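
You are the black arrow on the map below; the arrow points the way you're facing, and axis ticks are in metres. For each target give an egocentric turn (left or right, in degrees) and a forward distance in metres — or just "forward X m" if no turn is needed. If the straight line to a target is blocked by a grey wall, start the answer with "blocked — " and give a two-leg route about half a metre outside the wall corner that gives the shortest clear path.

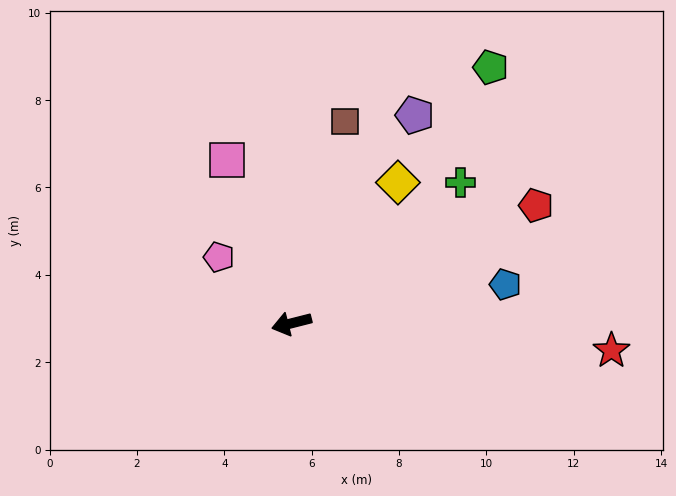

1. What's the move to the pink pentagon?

turn right 57°, forward 2.2 m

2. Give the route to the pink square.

turn right 83°, forward 4.0 m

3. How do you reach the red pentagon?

turn right 168°, forward 6.2 m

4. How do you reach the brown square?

turn right 119°, forward 4.8 m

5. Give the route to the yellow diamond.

turn right 141°, forward 4.0 m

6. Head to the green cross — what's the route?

turn right 154°, forward 5.0 m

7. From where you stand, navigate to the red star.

turn left 161°, forward 7.4 m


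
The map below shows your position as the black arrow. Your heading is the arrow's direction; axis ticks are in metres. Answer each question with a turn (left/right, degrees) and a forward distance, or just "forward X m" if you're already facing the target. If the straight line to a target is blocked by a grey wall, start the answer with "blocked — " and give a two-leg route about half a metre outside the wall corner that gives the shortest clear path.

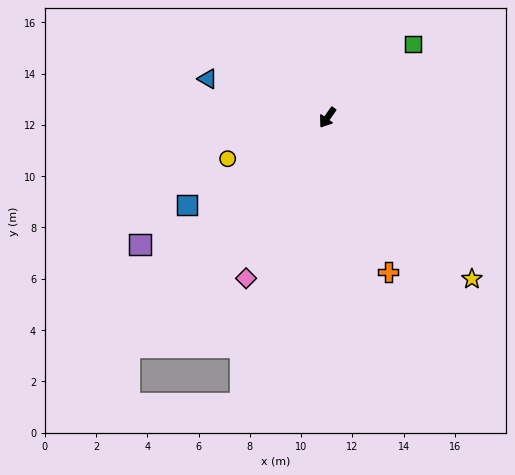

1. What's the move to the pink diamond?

turn left 8°, forward 7.0 m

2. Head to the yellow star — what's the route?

turn left 77°, forward 8.4 m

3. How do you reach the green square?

turn left 166°, forward 4.4 m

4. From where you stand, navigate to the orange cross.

turn left 57°, forward 6.5 m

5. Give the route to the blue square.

turn right 23°, forward 6.4 m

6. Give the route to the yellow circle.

turn right 32°, forward 4.2 m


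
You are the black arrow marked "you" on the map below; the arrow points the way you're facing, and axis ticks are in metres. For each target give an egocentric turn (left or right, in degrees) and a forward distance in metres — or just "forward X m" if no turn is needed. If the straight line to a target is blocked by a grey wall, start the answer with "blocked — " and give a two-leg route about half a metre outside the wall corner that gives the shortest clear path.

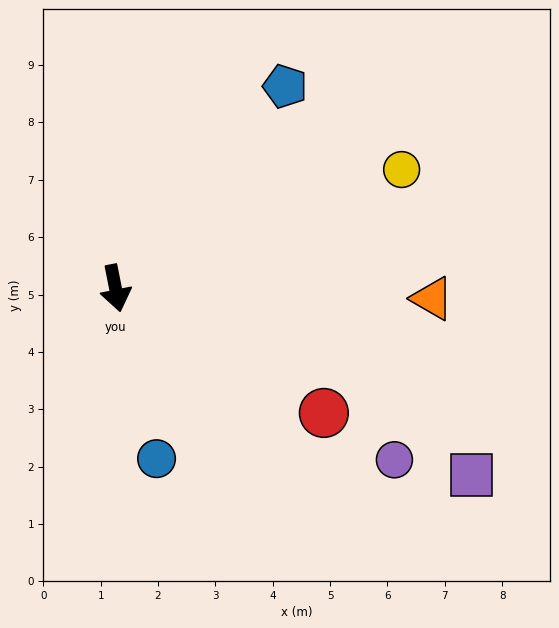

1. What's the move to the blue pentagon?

turn left 129°, forward 4.6 m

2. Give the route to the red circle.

turn left 48°, forward 4.2 m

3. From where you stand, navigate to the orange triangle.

turn left 77°, forward 5.5 m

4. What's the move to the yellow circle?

turn left 101°, forward 5.4 m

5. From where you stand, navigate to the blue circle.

turn left 2°, forward 3.1 m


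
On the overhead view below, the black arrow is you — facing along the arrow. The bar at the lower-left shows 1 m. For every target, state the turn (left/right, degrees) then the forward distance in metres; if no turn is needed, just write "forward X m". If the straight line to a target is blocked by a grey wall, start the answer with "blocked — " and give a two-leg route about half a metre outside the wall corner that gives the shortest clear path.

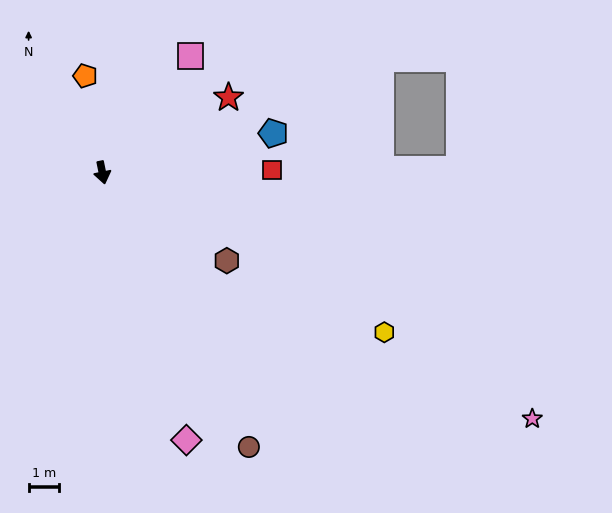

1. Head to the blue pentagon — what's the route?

turn left 91°, forward 5.7 m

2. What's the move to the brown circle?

turn left 17°, forward 10.1 m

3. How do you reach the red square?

turn left 79°, forward 5.5 m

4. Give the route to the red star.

turn left 109°, forward 4.8 m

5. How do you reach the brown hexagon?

turn left 43°, forward 4.9 m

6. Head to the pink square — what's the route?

turn left 131°, forward 4.7 m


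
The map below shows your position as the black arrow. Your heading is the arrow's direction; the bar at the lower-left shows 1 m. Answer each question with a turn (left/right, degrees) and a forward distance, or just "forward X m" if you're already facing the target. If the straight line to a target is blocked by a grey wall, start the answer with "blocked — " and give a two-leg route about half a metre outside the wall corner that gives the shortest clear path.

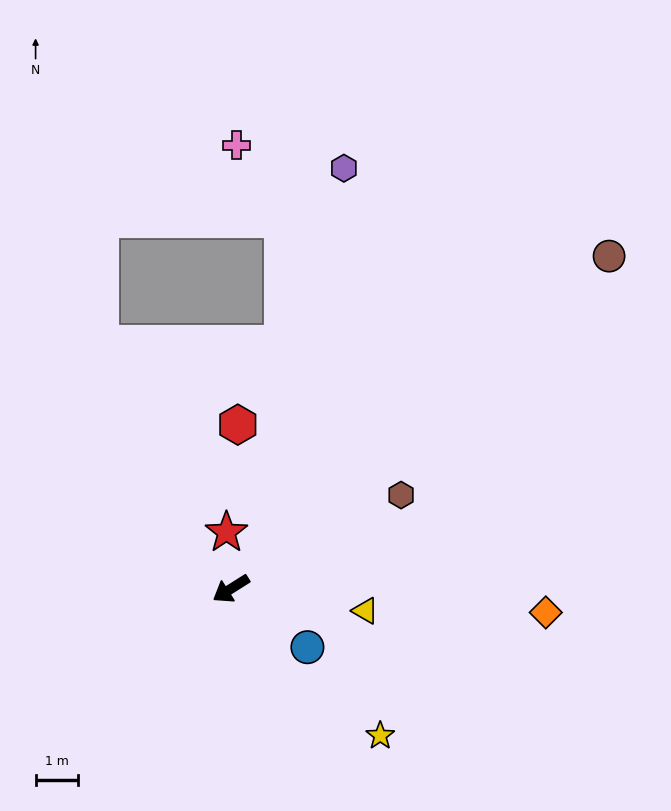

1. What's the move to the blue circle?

turn left 110°, forward 2.2 m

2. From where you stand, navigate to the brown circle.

turn right 171°, forward 11.7 m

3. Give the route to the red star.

turn right 118°, forward 1.3 m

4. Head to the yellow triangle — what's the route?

turn left 138°, forward 3.2 m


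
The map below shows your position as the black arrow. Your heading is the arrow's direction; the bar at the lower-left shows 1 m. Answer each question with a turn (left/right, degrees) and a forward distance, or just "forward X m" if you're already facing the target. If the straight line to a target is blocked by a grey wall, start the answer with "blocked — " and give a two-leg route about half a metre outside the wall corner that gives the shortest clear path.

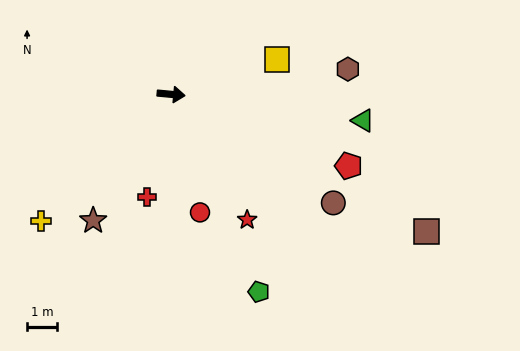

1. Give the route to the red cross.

turn right 98°, forward 3.5 m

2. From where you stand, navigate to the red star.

turn right 53°, forward 4.9 m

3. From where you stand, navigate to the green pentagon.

turn right 61°, forward 7.3 m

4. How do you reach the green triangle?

turn right 2°, forward 6.5 m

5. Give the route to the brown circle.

turn right 28°, forward 6.6 m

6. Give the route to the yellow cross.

turn right 130°, forward 6.1 m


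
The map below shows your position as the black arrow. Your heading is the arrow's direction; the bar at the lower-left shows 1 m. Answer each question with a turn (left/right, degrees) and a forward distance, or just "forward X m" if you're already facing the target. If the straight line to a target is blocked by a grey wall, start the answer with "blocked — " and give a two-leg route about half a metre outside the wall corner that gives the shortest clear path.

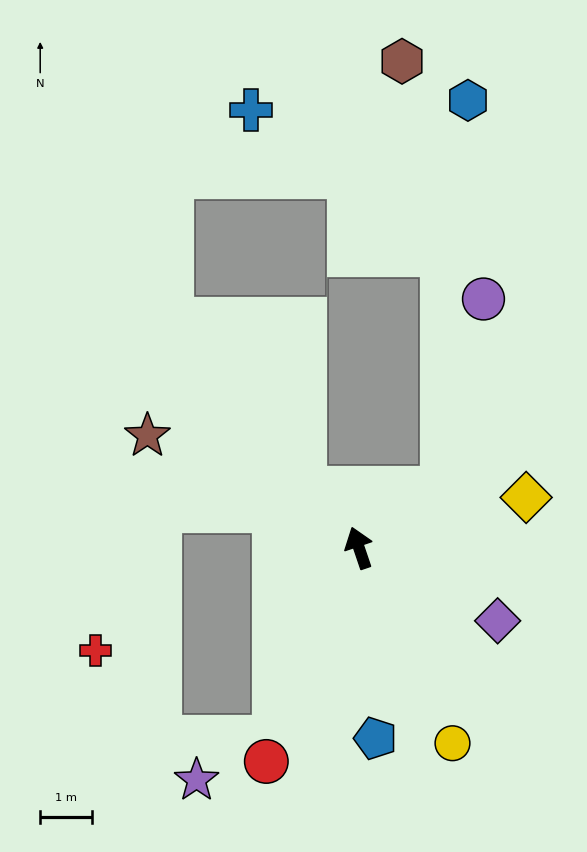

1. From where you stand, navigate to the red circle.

turn left 138°, forward 4.5 m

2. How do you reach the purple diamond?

turn right 136°, forward 3.0 m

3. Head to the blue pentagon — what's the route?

turn left 166°, forward 3.7 m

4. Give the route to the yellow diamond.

turn right 92°, forward 3.4 m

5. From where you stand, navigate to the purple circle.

blocked — turn right 73°, forward 2.0 m, then turn left 42°, forward 3.8 m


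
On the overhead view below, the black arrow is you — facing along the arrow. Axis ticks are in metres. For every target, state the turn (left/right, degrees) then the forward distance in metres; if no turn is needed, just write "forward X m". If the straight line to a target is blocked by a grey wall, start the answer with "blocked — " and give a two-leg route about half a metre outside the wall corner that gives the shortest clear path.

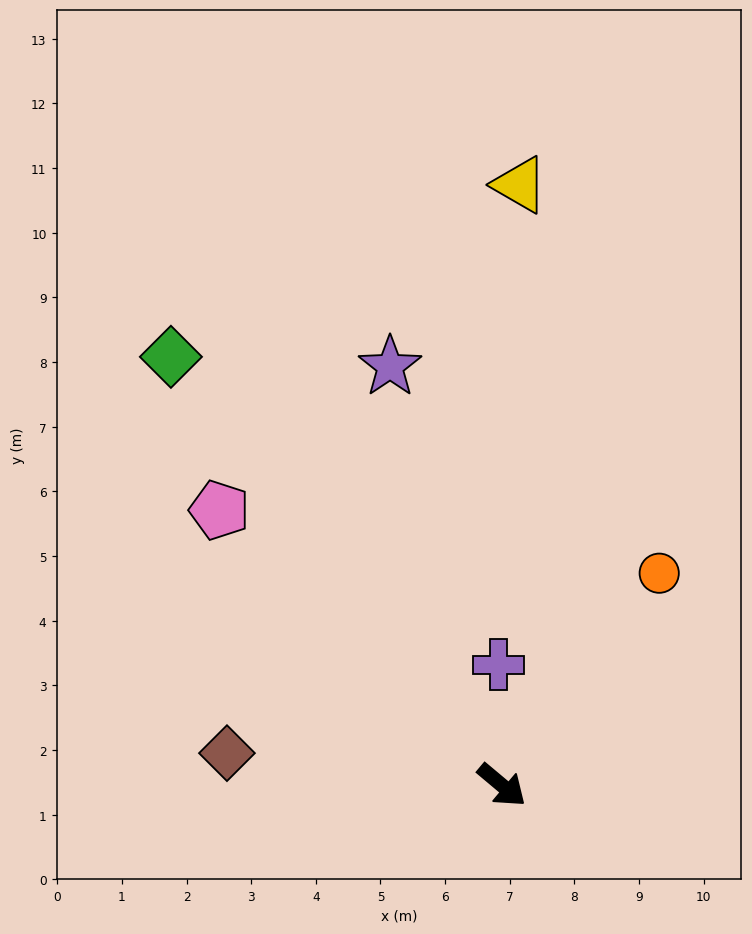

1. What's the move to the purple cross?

turn left 132°, forward 1.9 m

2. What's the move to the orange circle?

turn left 93°, forward 4.1 m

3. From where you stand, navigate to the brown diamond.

turn right 147°, forward 4.3 m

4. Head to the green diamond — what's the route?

turn left 168°, forward 8.4 m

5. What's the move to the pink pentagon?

turn left 176°, forward 6.1 m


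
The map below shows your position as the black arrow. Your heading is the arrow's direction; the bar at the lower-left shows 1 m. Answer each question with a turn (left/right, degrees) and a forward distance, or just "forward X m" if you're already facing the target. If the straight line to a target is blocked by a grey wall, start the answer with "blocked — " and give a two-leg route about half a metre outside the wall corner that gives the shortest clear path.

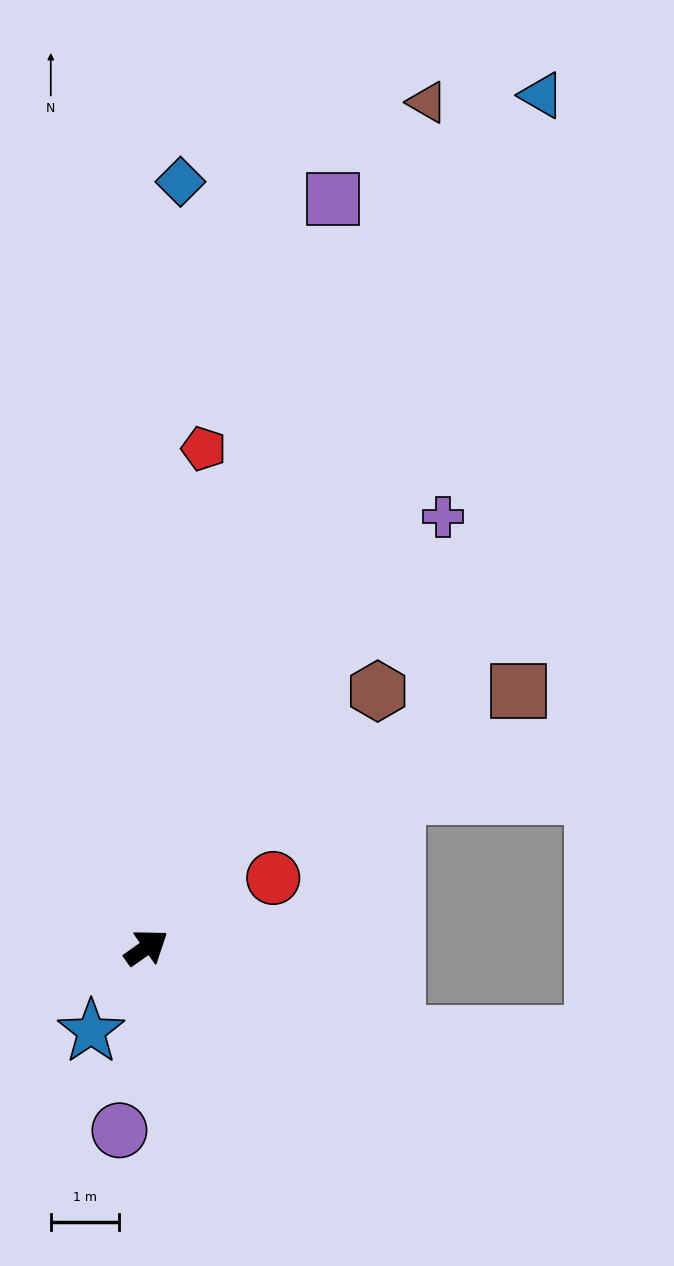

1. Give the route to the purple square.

turn left 41°, forward 11.4 m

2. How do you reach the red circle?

turn right 7°, forward 2.1 m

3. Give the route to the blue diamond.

turn left 52°, forward 11.3 m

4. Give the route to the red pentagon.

turn left 48°, forward 7.4 m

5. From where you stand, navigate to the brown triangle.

turn left 36°, forward 13.1 m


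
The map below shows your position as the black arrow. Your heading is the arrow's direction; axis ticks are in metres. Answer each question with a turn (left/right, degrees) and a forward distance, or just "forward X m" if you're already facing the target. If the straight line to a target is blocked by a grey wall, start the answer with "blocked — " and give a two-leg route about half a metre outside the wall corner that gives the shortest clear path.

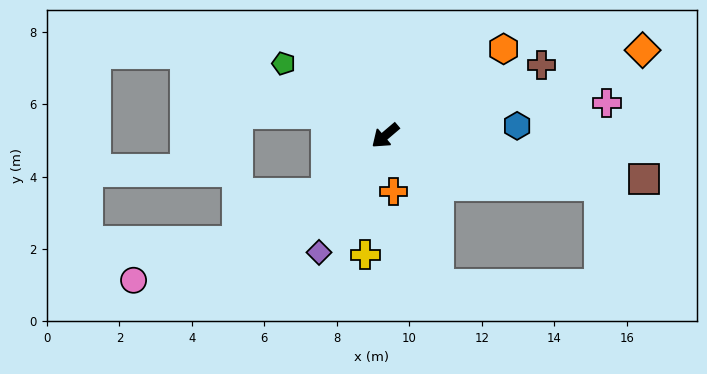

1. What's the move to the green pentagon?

turn right 76°, forward 3.4 m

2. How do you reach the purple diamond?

turn left 20°, forward 3.7 m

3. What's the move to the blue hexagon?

turn left 144°, forward 3.6 m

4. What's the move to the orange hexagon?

turn left 176°, forward 4.0 m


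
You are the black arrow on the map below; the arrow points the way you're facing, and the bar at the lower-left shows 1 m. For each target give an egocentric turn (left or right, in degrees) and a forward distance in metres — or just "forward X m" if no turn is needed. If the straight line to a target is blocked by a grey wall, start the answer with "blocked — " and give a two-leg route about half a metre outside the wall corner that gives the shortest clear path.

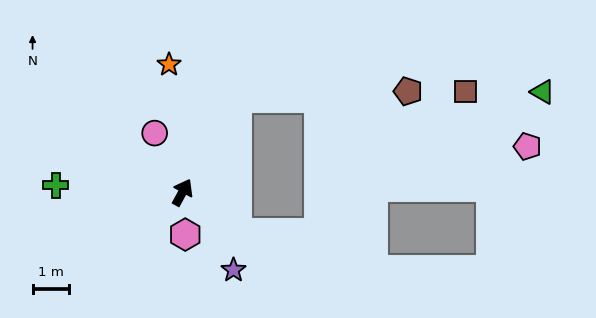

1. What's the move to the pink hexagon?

turn right 148°, forward 1.2 m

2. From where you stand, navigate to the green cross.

turn left 116°, forward 3.5 m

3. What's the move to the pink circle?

turn left 54°, forward 1.8 m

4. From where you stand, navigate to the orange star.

turn left 35°, forward 3.5 m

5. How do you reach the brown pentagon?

blocked — forward 3.0 m, then turn right 59°, forward 4.7 m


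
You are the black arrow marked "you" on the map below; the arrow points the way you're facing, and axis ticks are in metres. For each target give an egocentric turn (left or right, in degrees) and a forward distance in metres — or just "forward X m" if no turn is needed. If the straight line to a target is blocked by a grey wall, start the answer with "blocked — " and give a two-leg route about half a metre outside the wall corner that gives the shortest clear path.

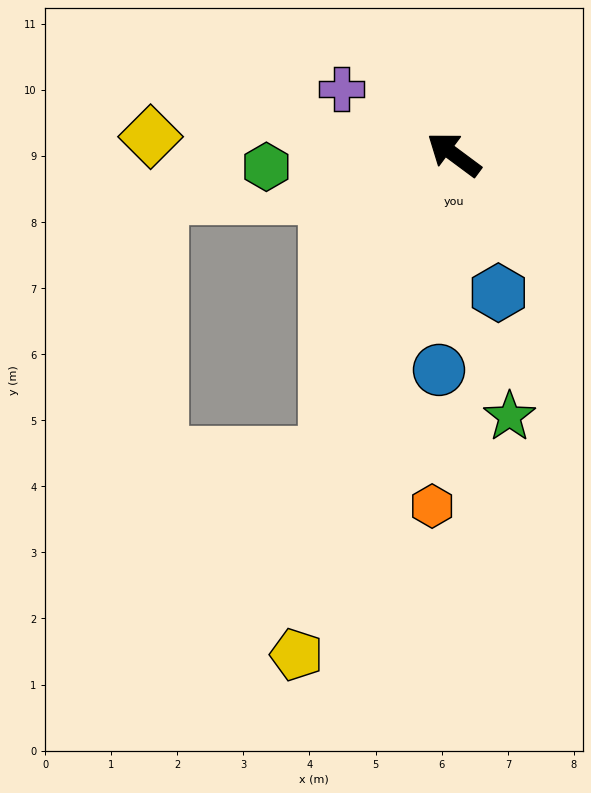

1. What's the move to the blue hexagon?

turn left 144°, forward 2.2 m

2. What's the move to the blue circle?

turn left 123°, forward 3.3 m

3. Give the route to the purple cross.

turn left 6°, forward 2.0 m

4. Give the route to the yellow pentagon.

turn left 109°, forward 7.9 m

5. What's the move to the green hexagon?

turn left 40°, forward 2.8 m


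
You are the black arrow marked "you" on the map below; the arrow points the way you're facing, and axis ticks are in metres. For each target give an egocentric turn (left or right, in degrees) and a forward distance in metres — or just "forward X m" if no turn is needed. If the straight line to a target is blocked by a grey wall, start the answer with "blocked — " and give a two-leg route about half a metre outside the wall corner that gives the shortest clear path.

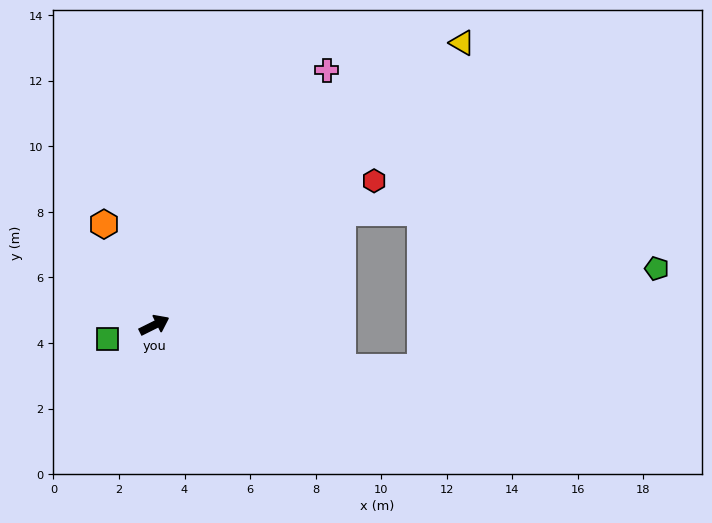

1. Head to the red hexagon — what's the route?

turn left 7°, forward 8.0 m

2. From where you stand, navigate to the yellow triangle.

turn left 16°, forward 12.7 m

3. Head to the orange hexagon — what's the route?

turn left 90°, forward 3.4 m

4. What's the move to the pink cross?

turn left 29°, forward 9.4 m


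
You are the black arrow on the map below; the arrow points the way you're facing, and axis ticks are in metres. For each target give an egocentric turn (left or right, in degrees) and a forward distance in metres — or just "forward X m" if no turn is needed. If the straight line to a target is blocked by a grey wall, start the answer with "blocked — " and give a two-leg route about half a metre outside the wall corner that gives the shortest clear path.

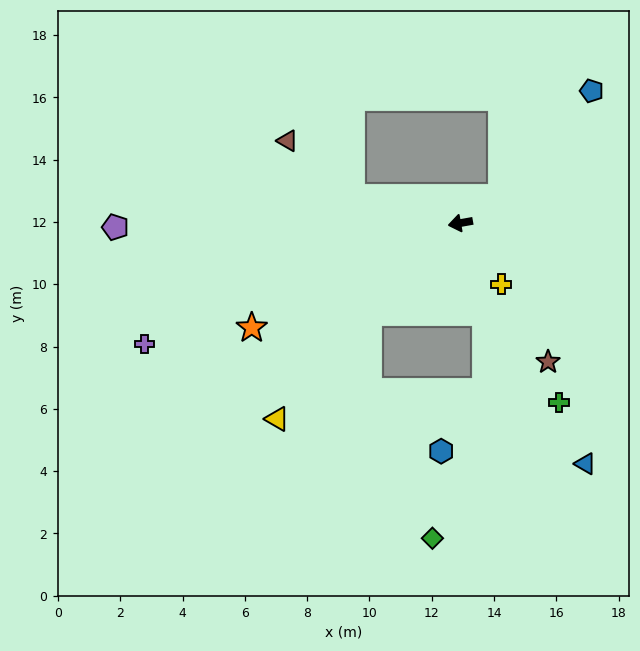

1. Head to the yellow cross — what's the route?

turn left 114°, forward 2.4 m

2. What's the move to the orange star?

turn left 17°, forward 7.5 m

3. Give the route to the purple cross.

turn left 11°, forward 10.9 m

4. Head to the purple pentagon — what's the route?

turn right 9°, forward 11.1 m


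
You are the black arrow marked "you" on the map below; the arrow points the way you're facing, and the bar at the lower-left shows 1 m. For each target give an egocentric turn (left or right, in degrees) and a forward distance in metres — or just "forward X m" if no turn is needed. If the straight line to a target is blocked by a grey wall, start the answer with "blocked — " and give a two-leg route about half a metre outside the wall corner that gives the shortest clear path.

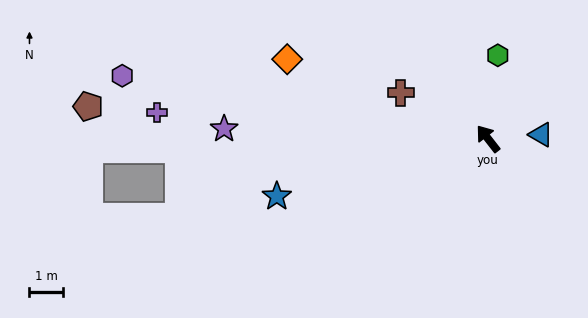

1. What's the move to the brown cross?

turn left 24°, forward 3.0 m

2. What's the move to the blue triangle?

turn right 124°, forward 1.6 m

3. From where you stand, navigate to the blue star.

turn left 67°, forward 6.6 m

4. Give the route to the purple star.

turn left 50°, forward 7.9 m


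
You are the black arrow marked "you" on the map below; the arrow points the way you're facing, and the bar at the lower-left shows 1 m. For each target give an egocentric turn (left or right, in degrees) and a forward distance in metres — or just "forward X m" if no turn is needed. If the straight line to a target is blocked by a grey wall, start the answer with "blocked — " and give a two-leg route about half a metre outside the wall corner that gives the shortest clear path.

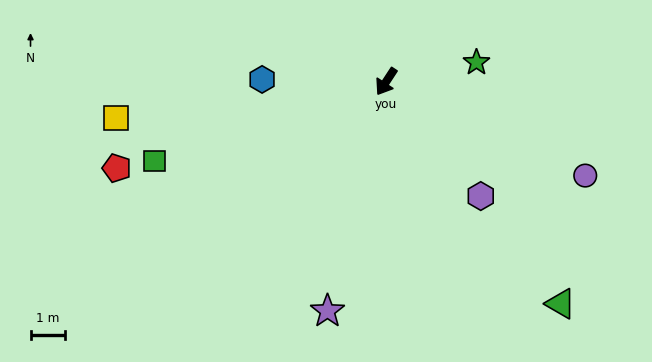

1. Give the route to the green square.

turn right 38°, forward 7.1 m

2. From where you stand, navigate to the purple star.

turn left 19°, forward 6.8 m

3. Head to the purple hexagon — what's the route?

turn left 73°, forward 4.3 m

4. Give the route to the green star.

turn left 135°, forward 2.7 m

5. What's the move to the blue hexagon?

turn right 58°, forward 3.6 m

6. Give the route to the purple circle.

turn left 98°, forward 6.3 m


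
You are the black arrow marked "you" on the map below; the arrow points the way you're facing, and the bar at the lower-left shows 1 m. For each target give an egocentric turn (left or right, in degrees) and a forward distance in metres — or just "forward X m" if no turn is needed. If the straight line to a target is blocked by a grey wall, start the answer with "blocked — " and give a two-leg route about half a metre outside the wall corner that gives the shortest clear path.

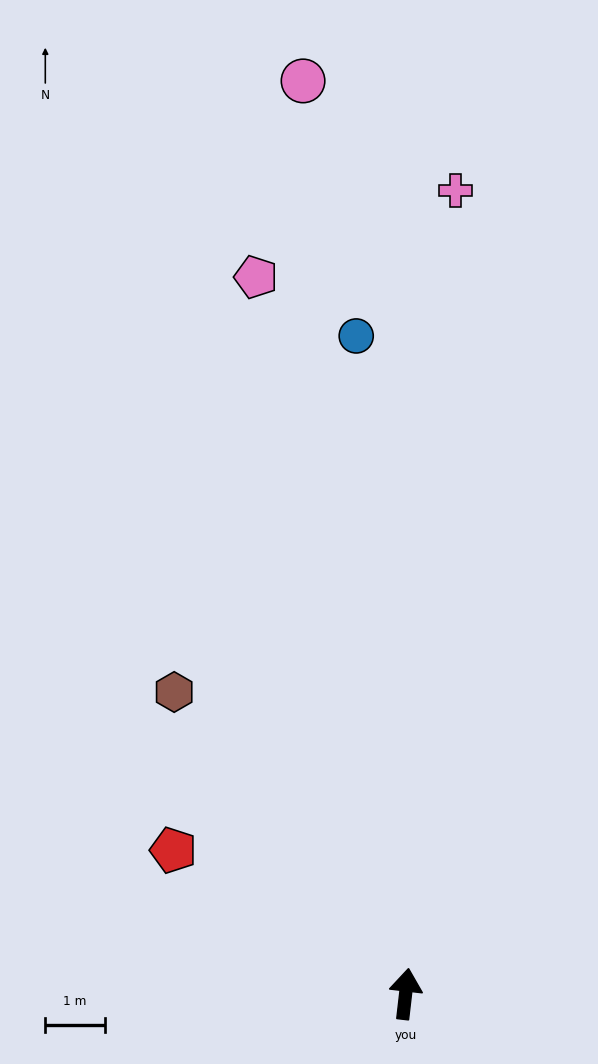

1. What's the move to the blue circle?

turn left 11°, forward 11.1 m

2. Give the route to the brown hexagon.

turn left 44°, forward 6.4 m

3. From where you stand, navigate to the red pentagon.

turn left 65°, forward 4.6 m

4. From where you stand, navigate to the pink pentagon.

turn left 18°, forward 12.3 m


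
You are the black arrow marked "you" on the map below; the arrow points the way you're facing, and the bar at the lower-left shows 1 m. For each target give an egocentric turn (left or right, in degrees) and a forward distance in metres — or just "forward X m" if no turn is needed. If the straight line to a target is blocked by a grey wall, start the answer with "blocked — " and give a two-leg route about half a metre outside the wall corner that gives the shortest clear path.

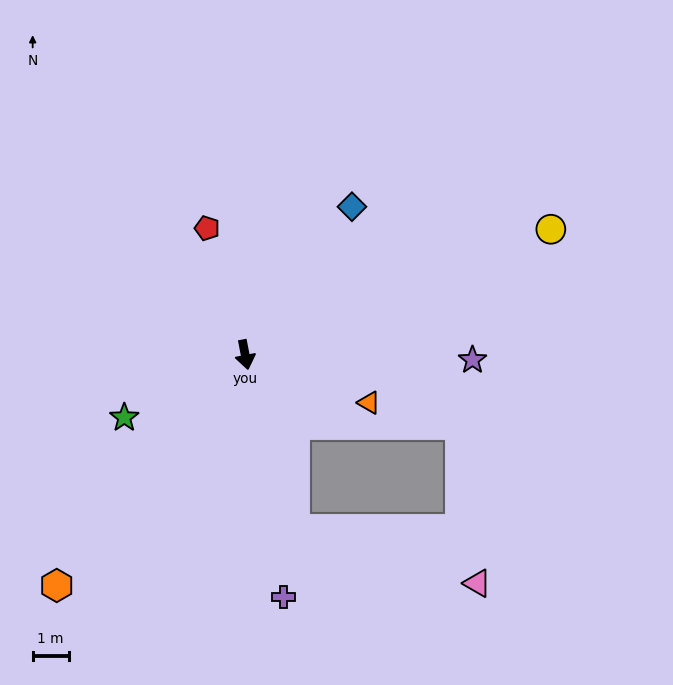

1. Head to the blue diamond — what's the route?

turn left 133°, forward 5.0 m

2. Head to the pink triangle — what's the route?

blocked — turn left 5°, forward 5.0 m, then turn left 58°, forward 5.3 m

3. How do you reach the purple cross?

forward 6.8 m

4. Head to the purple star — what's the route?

turn left 78°, forward 6.3 m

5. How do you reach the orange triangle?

turn left 58°, forward 3.7 m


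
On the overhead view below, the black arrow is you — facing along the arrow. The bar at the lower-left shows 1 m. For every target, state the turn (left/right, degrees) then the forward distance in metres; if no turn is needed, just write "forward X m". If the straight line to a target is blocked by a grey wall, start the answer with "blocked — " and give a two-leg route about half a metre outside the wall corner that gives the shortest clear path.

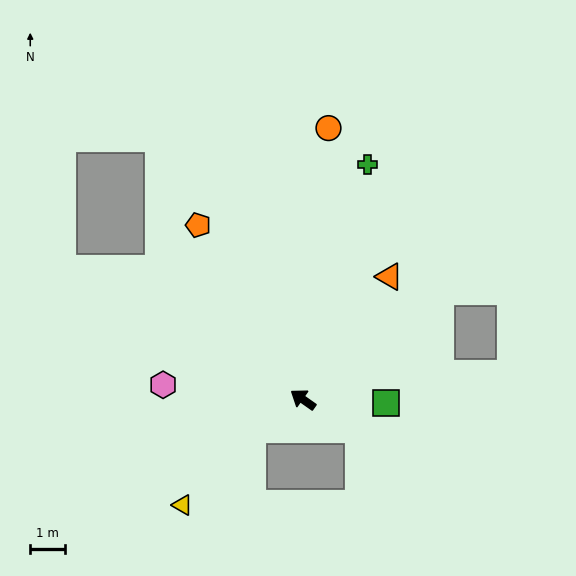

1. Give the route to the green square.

turn right 147°, forward 2.4 m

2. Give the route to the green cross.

turn right 70°, forward 7.1 m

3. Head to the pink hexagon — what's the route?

turn left 29°, forward 4.1 m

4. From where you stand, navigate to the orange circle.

turn right 60°, forward 7.9 m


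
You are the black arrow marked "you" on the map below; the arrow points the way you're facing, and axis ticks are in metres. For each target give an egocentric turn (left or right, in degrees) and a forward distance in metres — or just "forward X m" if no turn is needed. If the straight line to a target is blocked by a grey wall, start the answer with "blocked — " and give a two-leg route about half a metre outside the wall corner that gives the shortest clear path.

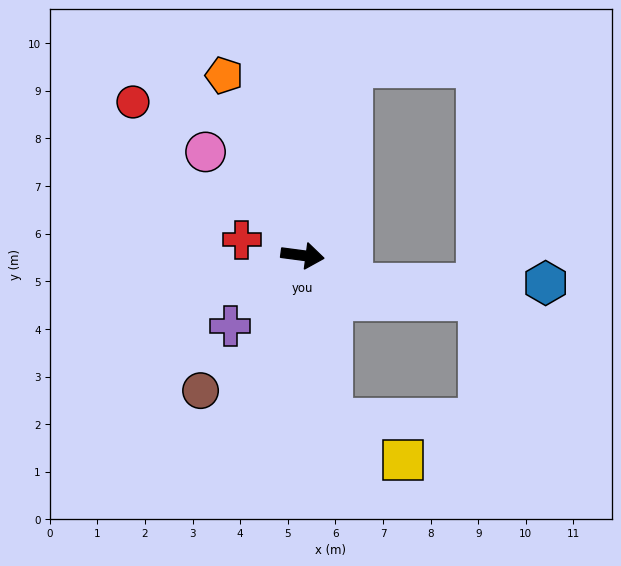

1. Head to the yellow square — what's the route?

blocked — turn right 72°, forward 3.5 m, then turn left 49°, forward 1.7 m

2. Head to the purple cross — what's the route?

turn right 128°, forward 2.1 m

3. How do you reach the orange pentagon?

turn left 121°, forward 4.1 m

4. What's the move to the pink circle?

turn left 141°, forward 3.0 m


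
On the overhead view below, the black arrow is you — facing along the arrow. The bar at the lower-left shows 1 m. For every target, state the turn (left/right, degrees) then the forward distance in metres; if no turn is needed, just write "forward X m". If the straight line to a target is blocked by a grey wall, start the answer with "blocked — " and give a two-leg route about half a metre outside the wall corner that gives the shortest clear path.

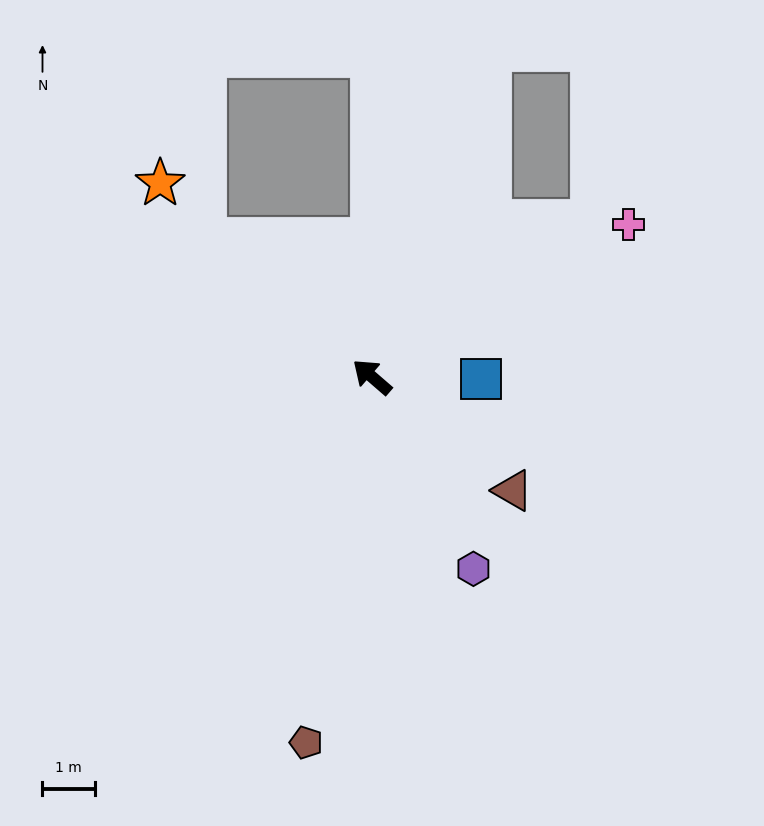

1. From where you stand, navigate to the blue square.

turn right 140°, forward 2.1 m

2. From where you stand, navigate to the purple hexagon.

turn left 159°, forward 4.1 m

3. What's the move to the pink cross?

turn right 108°, forward 5.7 m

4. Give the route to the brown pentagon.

turn left 121°, forward 7.1 m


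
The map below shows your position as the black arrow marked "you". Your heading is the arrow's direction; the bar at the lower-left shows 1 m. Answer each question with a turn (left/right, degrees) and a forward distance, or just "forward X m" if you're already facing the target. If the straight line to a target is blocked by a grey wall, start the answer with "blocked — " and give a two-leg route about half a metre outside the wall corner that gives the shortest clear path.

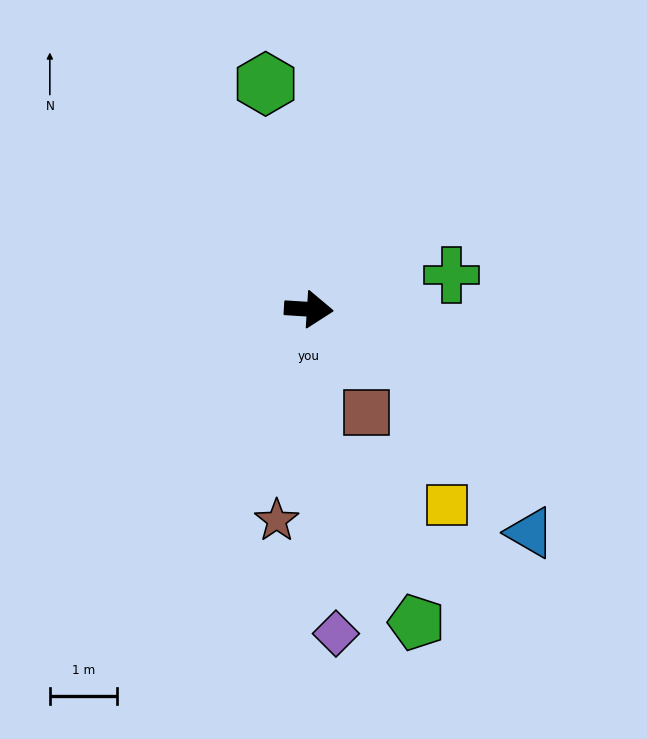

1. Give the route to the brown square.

turn right 57°, forward 1.8 m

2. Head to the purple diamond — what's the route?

turn right 82°, forward 4.9 m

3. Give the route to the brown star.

turn right 95°, forward 3.2 m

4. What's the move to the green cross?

turn left 17°, forward 2.2 m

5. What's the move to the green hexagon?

turn left 104°, forward 3.4 m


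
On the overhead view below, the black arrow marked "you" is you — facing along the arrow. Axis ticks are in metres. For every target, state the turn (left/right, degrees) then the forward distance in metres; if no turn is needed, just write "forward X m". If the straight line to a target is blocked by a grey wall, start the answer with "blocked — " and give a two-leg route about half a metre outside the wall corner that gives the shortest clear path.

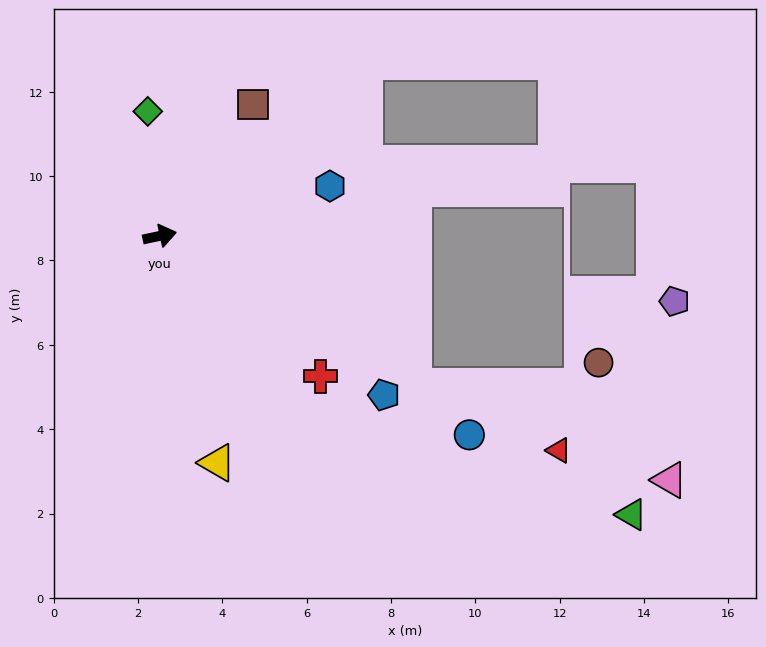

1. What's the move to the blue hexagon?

turn left 4°, forward 4.2 m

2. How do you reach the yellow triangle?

turn right 88°, forward 5.5 m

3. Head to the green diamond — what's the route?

turn left 83°, forward 3.0 m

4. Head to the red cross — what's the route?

turn right 53°, forward 5.1 m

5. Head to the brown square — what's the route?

turn left 43°, forward 3.8 m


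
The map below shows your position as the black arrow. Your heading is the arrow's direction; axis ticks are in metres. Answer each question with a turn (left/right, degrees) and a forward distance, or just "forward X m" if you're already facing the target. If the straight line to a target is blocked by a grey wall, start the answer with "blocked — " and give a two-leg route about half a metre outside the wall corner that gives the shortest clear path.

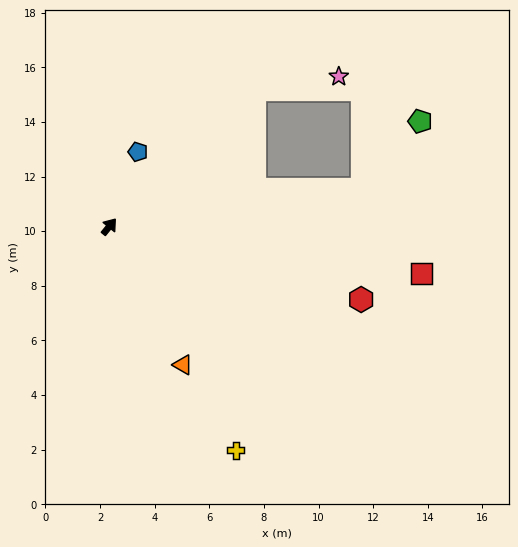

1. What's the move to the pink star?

blocked — turn right 8°, forward 7.3 m, then turn right 34°, forward 3.1 m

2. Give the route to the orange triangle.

turn right 113°, forward 5.7 m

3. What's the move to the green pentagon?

blocked — turn right 43°, forward 9.4 m, then turn left 41°, forward 3.3 m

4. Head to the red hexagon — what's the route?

turn right 67°, forward 9.6 m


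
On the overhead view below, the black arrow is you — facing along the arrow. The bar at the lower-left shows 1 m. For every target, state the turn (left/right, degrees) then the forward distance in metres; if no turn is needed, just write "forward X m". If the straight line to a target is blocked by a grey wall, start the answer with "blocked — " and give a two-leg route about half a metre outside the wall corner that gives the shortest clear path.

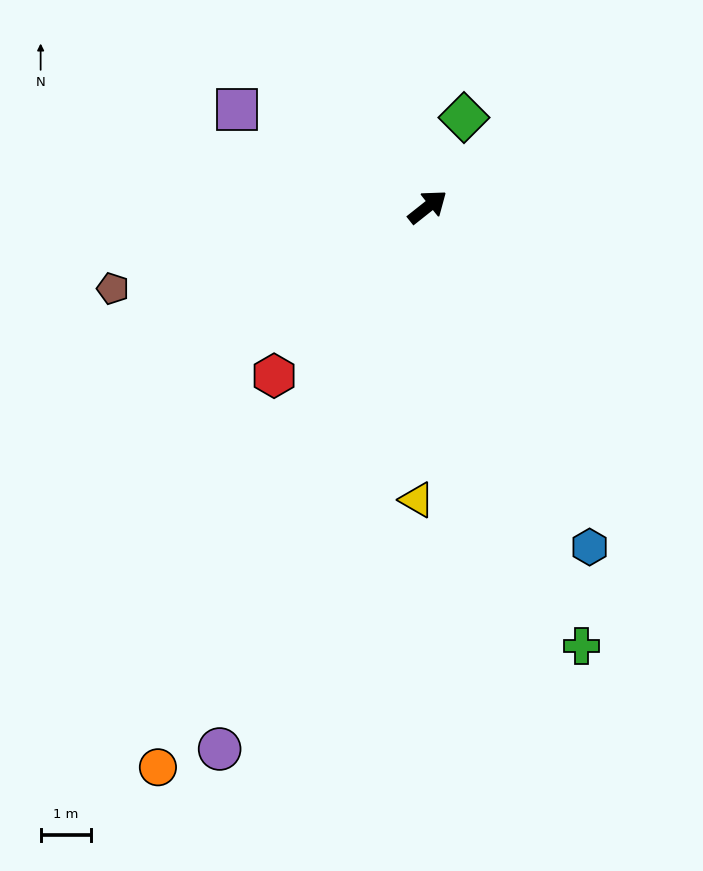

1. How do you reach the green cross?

turn right 109°, forward 9.3 m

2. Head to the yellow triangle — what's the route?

turn right 131°, forward 5.8 m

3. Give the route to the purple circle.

turn right 149°, forward 11.6 m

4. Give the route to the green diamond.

turn left 29°, forward 1.9 m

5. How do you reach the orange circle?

turn right 154°, forward 12.4 m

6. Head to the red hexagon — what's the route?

turn right 171°, forward 4.5 m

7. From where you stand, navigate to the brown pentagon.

turn left 156°, forward 6.5 m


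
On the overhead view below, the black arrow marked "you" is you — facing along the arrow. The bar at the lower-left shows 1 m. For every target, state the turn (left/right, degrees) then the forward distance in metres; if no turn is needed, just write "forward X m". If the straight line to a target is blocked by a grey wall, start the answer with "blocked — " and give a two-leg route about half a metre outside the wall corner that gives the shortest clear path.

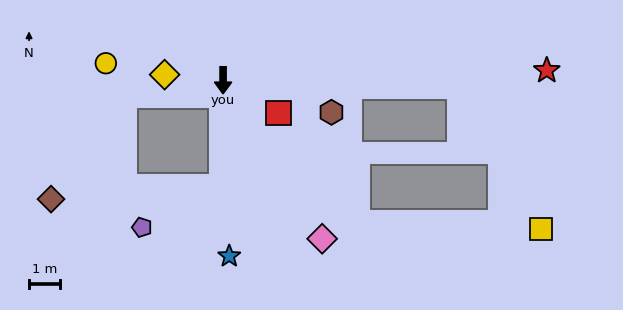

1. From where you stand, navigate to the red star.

turn left 92°, forward 10.5 m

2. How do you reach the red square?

turn left 60°, forward 2.1 m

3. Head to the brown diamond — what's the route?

blocked — forward 3.4 m, then turn right 86°, forward 5.5 m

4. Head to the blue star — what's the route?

turn left 2°, forward 5.7 m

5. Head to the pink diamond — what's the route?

turn left 32°, forward 6.0 m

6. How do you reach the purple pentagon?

blocked — forward 3.4 m, then turn right 63°, forward 2.9 m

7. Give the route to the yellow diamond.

turn right 95°, forward 1.9 m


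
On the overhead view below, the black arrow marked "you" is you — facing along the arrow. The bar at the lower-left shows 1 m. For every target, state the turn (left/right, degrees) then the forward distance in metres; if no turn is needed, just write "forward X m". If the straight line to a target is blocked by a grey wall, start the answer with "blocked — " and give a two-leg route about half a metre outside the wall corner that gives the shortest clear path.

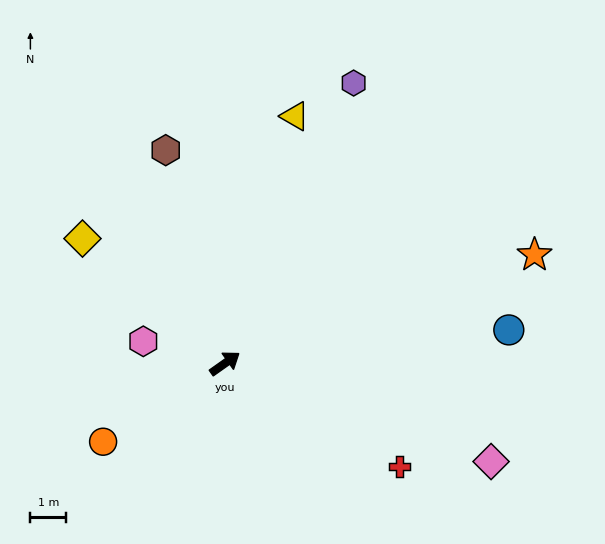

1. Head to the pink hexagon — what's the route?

turn left 130°, forward 2.4 m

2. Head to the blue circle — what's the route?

turn right 29°, forward 8.0 m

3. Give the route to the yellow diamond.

turn left 104°, forward 5.3 m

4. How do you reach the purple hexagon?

turn left 30°, forward 8.6 m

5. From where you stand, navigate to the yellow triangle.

turn left 39°, forward 7.2 m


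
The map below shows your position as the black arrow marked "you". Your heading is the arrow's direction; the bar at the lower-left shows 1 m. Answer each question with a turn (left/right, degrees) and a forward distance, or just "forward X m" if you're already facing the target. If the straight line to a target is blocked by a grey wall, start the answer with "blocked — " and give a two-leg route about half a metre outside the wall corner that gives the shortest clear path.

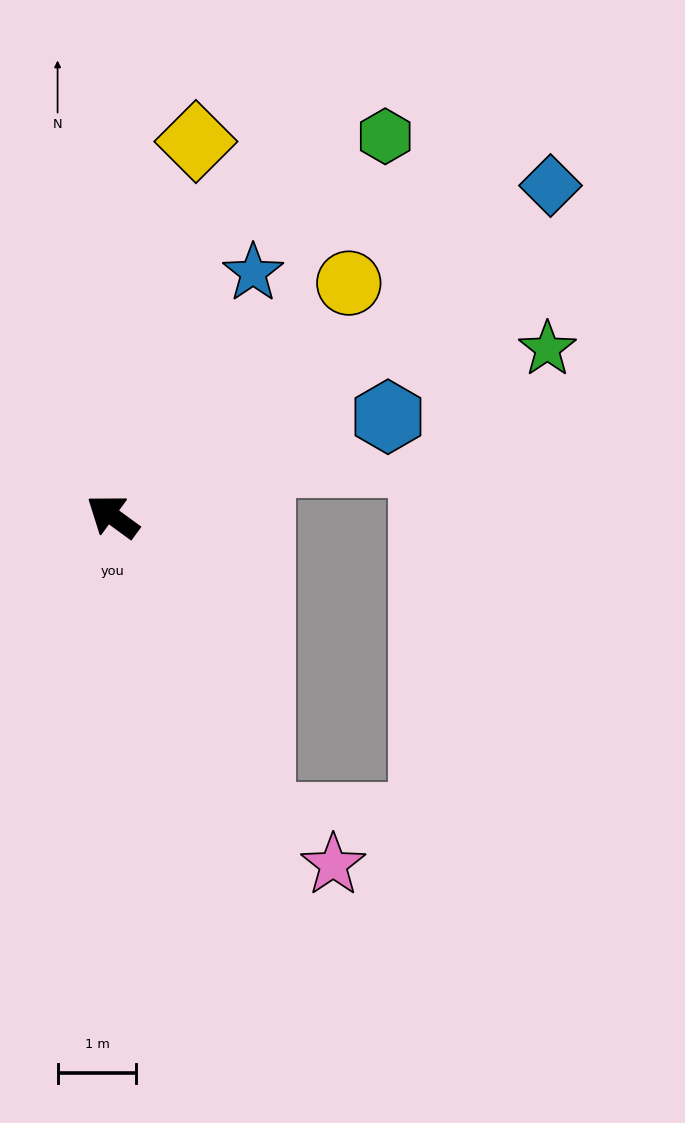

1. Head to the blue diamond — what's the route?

turn right 107°, forward 7.0 m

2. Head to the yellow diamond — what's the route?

turn right 66°, forward 4.9 m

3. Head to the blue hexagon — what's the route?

turn right 124°, forward 3.7 m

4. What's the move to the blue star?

turn right 84°, forward 3.6 m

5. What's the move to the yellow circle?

turn right 99°, forward 4.2 m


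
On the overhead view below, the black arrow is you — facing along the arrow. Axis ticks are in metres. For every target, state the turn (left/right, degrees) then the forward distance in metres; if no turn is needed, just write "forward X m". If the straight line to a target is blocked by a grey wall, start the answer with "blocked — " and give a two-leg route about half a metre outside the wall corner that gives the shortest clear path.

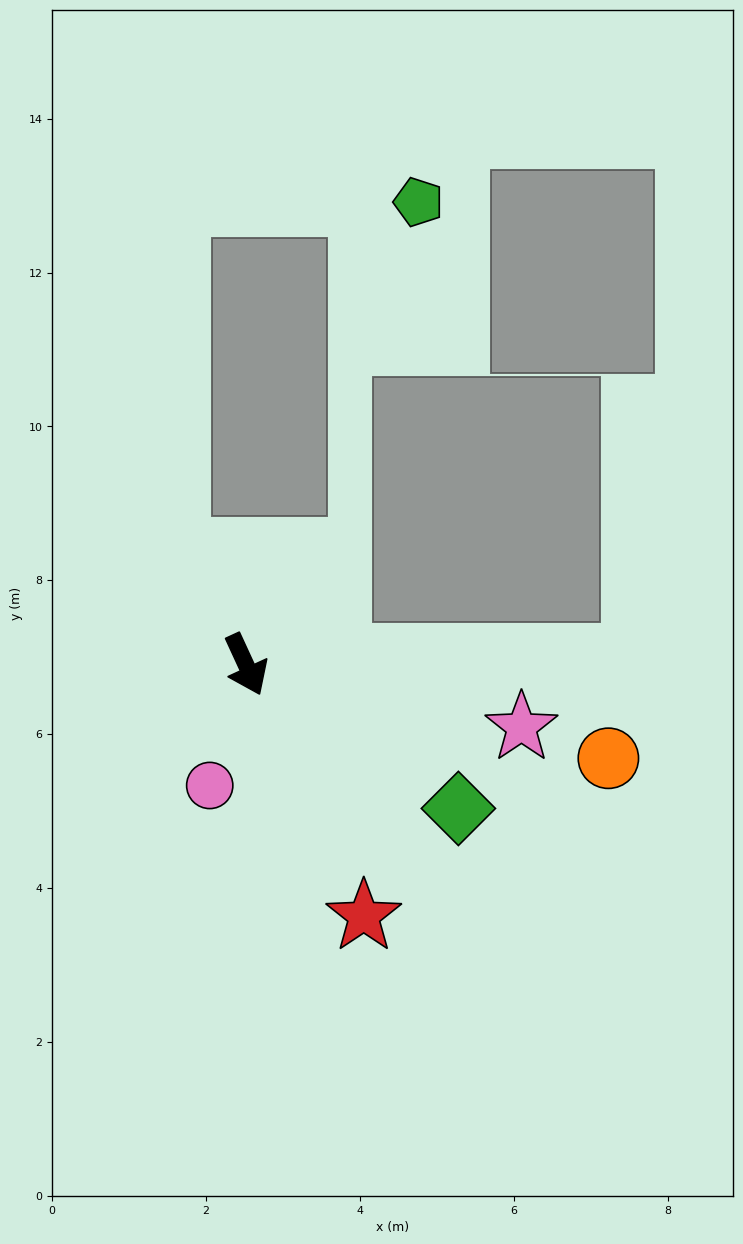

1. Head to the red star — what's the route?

forward 3.6 m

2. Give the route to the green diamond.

turn left 31°, forward 3.3 m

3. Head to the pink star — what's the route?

turn left 52°, forward 3.7 m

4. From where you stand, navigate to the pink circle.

turn right 41°, forward 1.6 m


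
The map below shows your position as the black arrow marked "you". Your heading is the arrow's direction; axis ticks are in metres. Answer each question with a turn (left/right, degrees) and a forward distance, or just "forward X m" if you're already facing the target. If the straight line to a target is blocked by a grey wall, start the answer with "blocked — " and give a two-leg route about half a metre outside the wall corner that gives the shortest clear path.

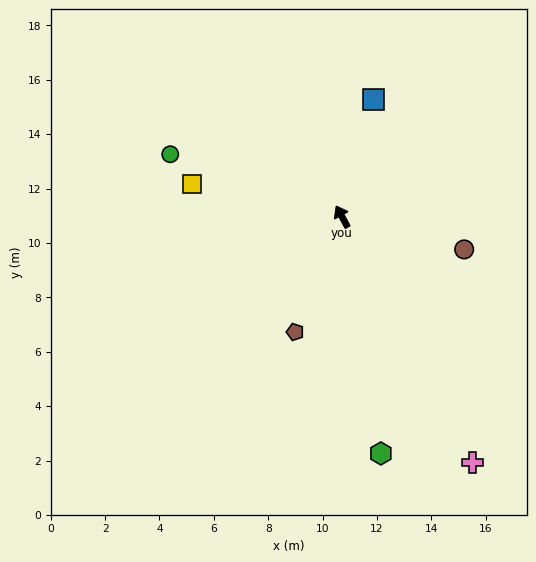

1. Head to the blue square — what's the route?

turn right 43°, forward 4.5 m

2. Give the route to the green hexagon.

turn left 161°, forward 8.8 m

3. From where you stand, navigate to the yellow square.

turn left 49°, forward 5.6 m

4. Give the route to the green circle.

turn left 42°, forward 6.7 m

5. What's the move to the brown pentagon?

turn left 129°, forward 4.6 m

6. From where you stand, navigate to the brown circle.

turn right 133°, forward 4.7 m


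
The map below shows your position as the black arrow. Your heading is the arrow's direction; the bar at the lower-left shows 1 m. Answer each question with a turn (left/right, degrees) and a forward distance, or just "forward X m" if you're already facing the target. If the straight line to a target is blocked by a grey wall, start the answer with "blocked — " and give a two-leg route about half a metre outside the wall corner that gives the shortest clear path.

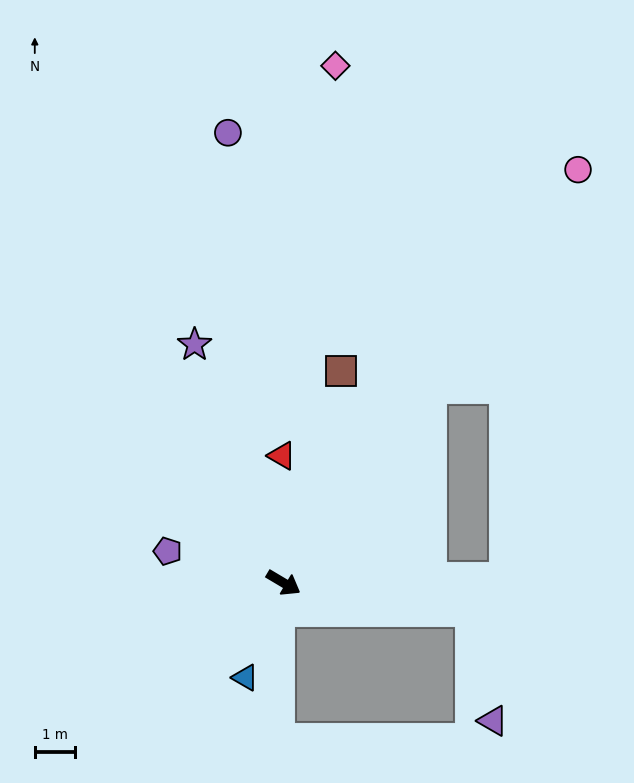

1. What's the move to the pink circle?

turn left 85°, forward 12.7 m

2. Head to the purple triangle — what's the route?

blocked — turn left 23°, forward 4.8 m, then turn right 72°, forward 2.8 m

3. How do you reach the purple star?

turn left 141°, forward 6.4 m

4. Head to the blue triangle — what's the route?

turn right 81°, forward 2.6 m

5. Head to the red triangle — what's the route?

turn left 121°, forward 3.2 m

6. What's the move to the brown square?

turn left 106°, forward 5.5 m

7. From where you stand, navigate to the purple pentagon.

turn right 165°, forward 3.0 m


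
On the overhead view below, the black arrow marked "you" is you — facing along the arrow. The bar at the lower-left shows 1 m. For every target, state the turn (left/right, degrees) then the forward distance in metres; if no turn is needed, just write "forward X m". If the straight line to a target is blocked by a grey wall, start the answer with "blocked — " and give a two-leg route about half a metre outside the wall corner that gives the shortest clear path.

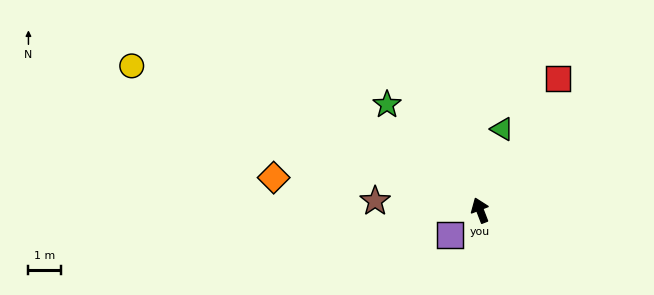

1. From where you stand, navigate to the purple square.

turn left 109°, forward 1.2 m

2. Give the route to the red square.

turn right 52°, forward 4.7 m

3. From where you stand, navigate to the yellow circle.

turn left 46°, forward 11.5 m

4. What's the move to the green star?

turn left 20°, forward 4.3 m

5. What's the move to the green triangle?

turn right 36°, forward 2.6 m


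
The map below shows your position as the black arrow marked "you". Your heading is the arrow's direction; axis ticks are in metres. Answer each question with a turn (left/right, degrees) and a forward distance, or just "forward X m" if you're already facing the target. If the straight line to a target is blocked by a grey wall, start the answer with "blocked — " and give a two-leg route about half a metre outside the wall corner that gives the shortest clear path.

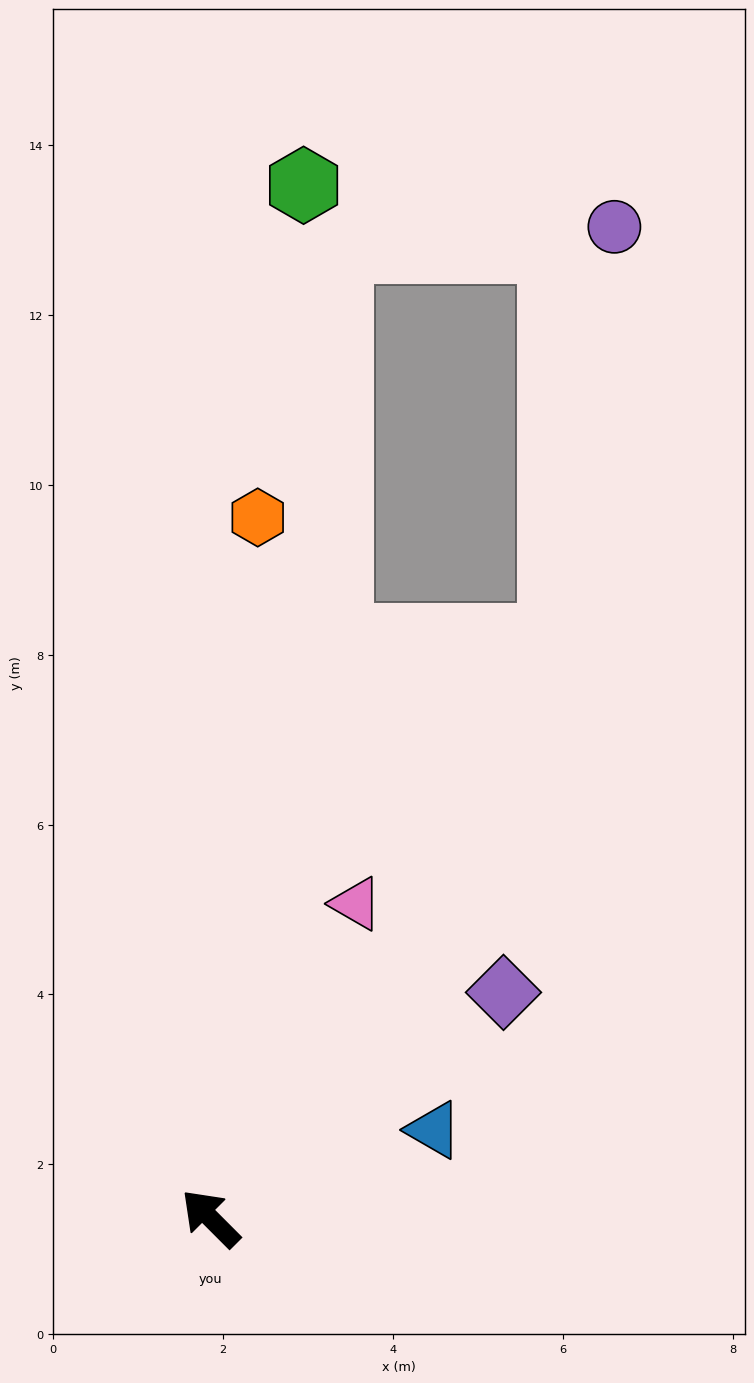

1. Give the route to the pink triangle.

turn right 70°, forward 4.1 m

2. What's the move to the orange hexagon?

turn right 49°, forward 8.3 m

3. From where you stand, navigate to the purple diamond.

turn right 97°, forward 4.4 m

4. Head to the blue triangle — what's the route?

turn right 113°, forward 2.8 m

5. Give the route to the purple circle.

blocked — turn right 52°, forward 11.5 m, then turn right 79°, forward 3.3 m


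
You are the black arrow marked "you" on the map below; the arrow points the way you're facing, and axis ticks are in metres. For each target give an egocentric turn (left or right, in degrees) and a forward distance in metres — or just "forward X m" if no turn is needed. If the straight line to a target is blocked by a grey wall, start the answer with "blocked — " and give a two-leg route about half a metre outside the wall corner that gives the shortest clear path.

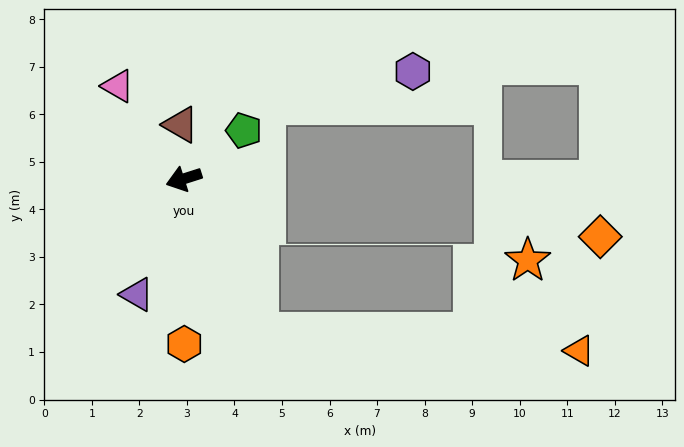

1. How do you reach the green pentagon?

turn right 159°, forward 1.6 m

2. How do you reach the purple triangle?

turn left 50°, forward 2.6 m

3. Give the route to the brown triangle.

turn right 104°, forward 1.1 m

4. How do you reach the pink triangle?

turn right 72°, forward 2.4 m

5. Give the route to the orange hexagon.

turn left 72°, forward 3.5 m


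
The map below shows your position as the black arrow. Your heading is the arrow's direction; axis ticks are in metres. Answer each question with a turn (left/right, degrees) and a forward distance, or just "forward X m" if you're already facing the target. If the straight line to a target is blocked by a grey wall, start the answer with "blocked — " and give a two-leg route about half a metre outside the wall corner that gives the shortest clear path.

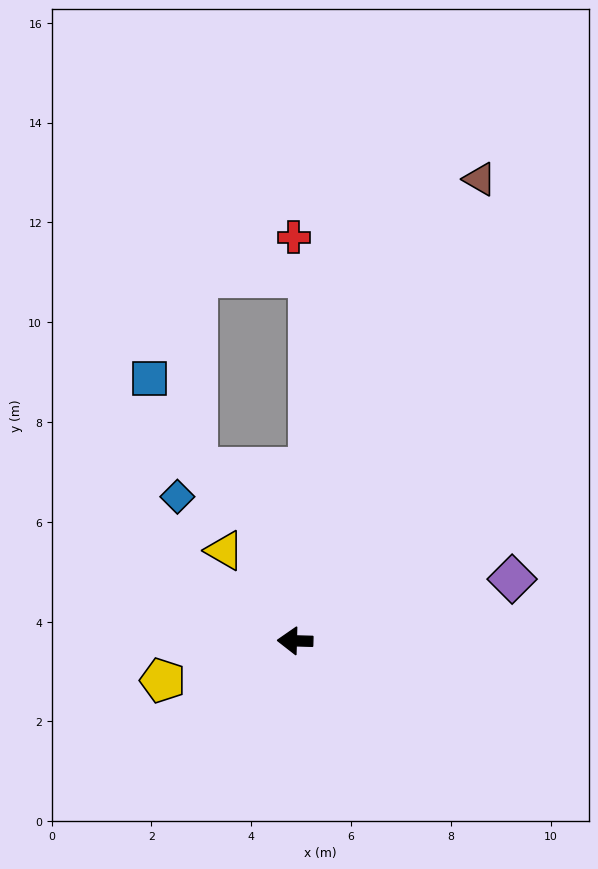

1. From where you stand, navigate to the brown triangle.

turn right 110°, forward 10.0 m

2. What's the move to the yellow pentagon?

turn left 18°, forward 2.8 m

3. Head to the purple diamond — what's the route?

turn right 163°, forward 4.5 m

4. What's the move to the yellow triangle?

turn right 50°, forward 2.3 m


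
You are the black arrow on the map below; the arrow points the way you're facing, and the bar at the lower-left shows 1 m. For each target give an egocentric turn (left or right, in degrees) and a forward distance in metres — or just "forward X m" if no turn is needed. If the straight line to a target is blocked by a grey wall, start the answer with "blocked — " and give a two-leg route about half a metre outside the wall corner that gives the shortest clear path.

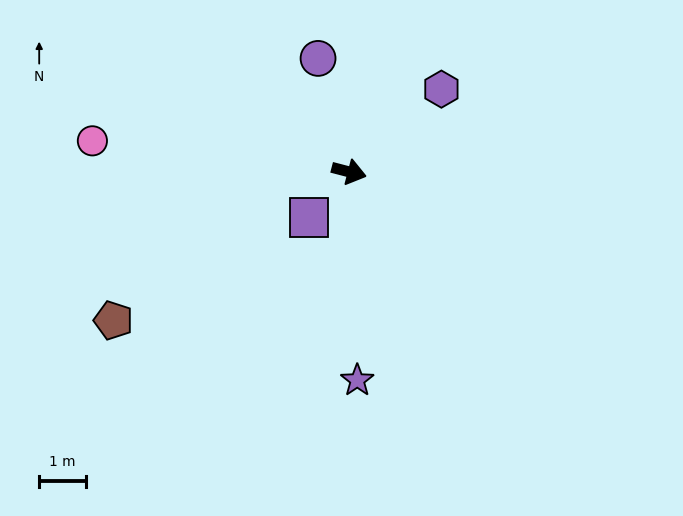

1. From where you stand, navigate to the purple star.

turn right 73°, forward 4.4 m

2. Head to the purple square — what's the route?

turn right 116°, forward 1.3 m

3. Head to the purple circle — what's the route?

turn left 120°, forward 2.5 m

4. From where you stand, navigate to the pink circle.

turn right 172°, forward 5.5 m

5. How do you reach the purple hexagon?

turn left 56°, forward 2.6 m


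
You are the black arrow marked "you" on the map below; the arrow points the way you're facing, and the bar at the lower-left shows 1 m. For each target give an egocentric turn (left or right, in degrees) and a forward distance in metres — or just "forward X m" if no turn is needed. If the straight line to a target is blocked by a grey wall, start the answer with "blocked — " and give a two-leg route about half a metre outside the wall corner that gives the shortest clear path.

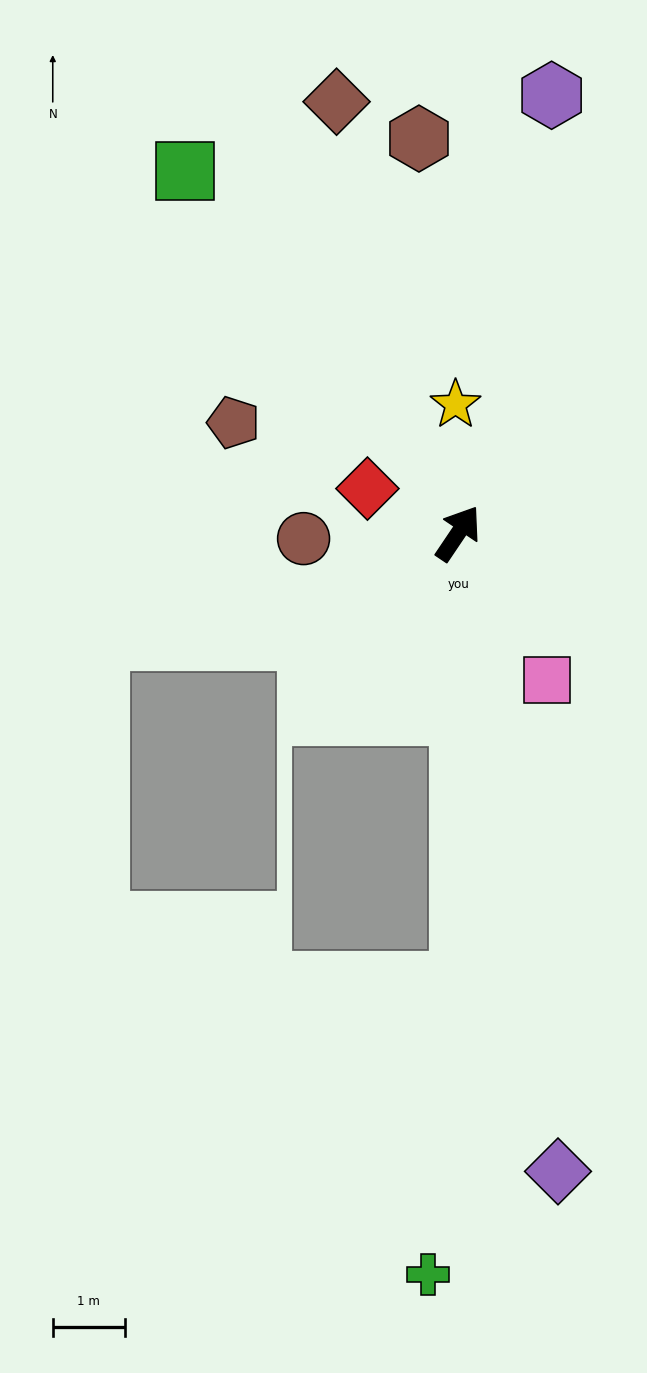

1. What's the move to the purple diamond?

turn right 137°, forward 9.0 m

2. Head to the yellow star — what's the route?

turn left 35°, forward 1.8 m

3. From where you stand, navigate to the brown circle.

turn left 126°, forward 2.1 m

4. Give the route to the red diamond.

turn left 98°, forward 1.4 m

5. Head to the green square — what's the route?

turn left 71°, forward 6.3 m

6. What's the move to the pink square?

turn right 115°, forward 2.4 m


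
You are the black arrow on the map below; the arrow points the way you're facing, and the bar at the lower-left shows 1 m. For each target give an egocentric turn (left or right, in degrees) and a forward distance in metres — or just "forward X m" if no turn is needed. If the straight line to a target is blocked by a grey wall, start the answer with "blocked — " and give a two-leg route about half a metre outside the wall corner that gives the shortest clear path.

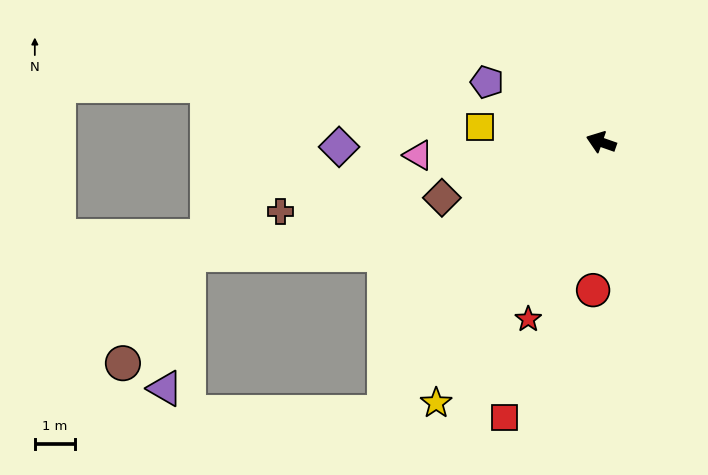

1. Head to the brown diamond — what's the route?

turn left 39°, forward 4.2 m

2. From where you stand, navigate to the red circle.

turn left 106°, forward 3.7 m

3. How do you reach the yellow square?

turn left 12°, forward 3.0 m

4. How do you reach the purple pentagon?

turn right 8°, forward 3.2 m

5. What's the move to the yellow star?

turn left 77°, forward 7.6 m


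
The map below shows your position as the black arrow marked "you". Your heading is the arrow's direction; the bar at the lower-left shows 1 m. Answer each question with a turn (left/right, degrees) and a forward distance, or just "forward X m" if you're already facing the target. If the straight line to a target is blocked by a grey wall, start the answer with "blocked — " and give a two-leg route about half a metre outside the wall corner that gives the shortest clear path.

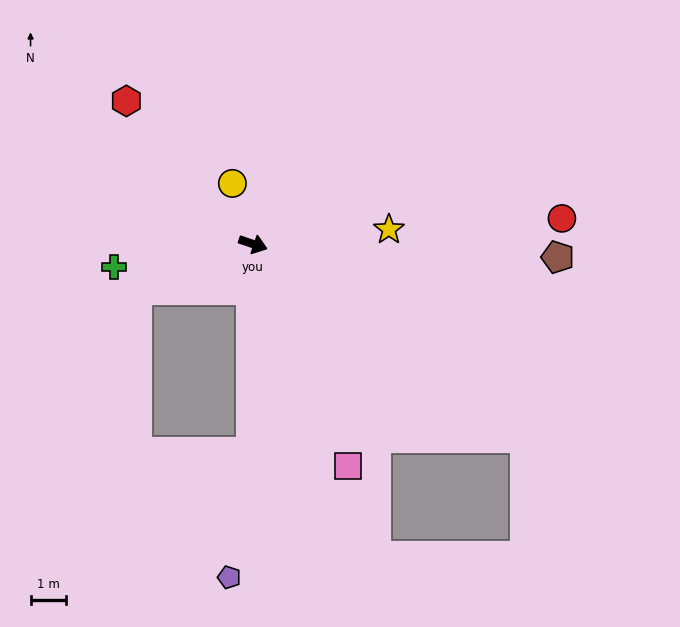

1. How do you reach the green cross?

turn right 152°, forward 4.0 m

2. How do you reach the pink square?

turn right 48°, forward 6.9 m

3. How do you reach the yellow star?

turn left 25°, forward 3.9 m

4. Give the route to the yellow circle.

turn left 128°, forward 1.8 m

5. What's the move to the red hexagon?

turn left 150°, forward 5.5 m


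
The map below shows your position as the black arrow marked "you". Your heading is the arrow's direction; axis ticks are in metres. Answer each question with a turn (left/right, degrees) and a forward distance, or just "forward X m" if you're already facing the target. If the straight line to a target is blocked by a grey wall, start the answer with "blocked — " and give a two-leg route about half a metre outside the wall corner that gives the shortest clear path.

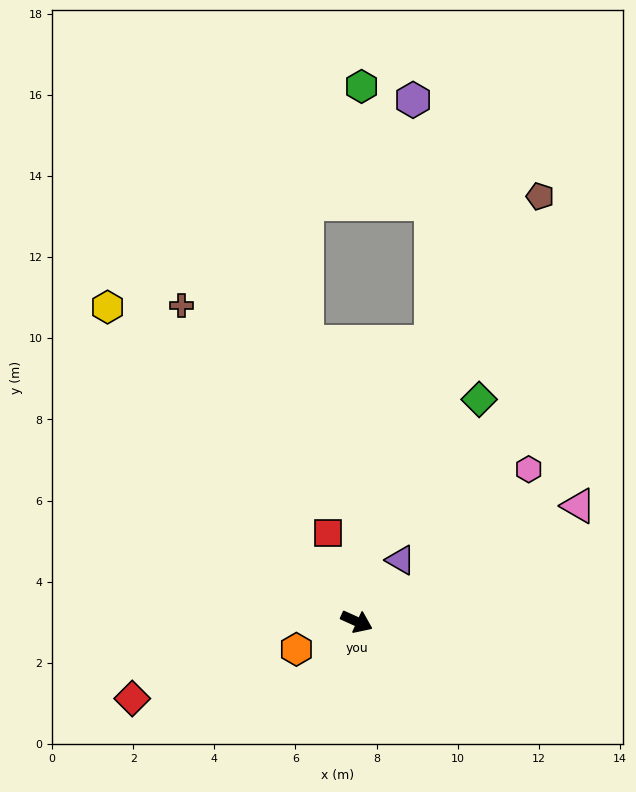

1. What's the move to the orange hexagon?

turn right 131°, forward 1.6 m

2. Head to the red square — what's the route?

turn left 132°, forward 2.3 m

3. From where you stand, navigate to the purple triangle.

turn left 79°, forward 1.9 m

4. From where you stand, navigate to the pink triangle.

turn left 52°, forward 6.2 m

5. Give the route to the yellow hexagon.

turn left 153°, forward 9.9 m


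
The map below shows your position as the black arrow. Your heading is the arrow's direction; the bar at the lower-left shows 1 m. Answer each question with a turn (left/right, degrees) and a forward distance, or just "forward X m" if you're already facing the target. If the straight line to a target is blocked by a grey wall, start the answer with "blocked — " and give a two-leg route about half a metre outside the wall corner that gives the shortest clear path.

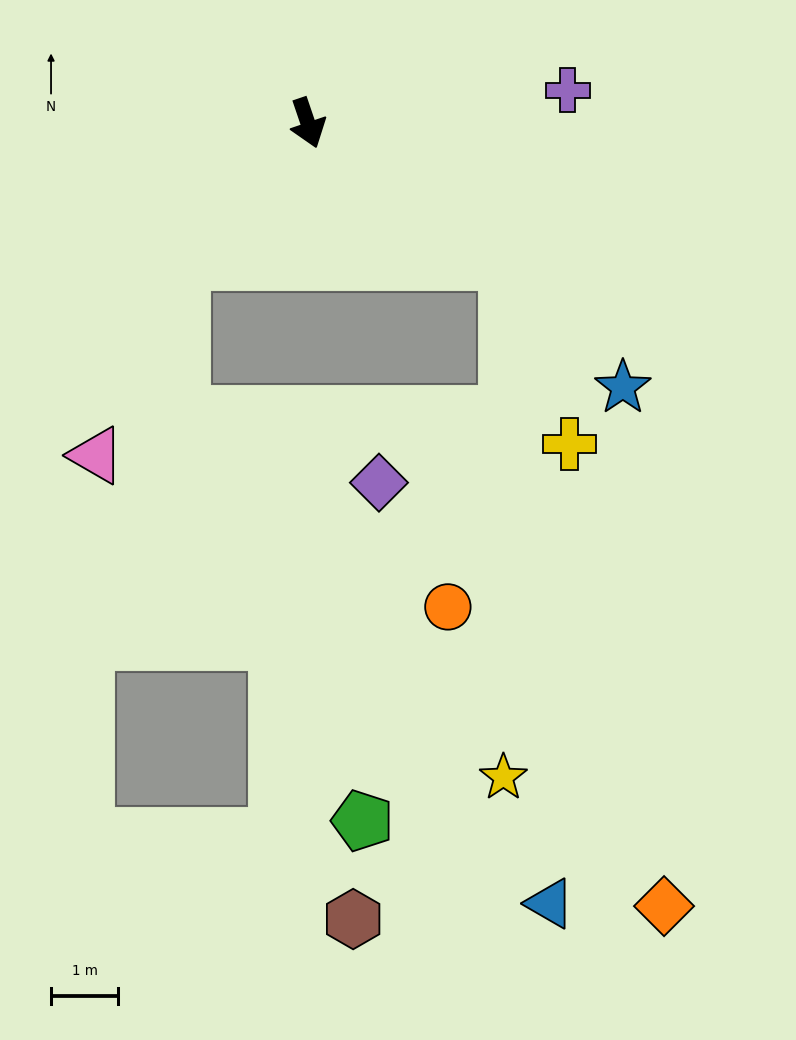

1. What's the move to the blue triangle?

blocked — turn left 36°, forward 3.6 m, then turn right 51°, forward 9.6 m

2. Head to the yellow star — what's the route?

blocked — turn left 36°, forward 3.6 m, then turn right 55°, forward 7.7 m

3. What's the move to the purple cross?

turn left 78°, forward 3.9 m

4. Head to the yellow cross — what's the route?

blocked — turn left 36°, forward 3.6 m, then turn right 36°, forward 2.9 m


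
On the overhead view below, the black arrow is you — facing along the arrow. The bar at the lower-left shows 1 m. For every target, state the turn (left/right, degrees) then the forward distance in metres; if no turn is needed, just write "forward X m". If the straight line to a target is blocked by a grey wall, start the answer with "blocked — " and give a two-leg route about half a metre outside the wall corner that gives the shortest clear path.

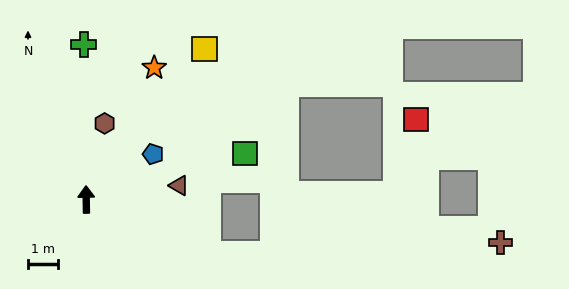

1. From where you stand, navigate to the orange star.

turn right 28°, forward 5.0 m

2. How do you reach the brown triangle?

turn right 82°, forward 3.1 m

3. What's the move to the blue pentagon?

turn right 57°, forward 2.7 m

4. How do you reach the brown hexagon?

turn right 15°, forward 2.6 m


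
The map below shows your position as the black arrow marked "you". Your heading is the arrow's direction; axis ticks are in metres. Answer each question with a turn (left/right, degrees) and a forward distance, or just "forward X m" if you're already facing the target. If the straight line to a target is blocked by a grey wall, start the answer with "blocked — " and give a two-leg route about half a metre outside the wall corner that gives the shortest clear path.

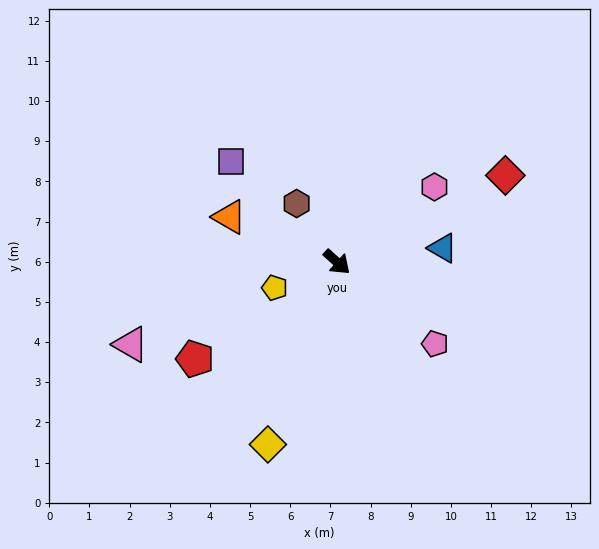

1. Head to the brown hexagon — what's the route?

turn left 167°, forward 1.8 m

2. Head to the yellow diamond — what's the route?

turn right 69°, forward 4.9 m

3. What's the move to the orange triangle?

turn right 161°, forward 2.9 m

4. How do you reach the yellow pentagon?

turn right 116°, forward 1.7 m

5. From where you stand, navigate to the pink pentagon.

turn left 2°, forward 3.2 m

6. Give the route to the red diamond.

turn left 69°, forward 4.7 m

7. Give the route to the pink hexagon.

turn left 80°, forward 3.1 m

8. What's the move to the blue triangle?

turn left 50°, forward 2.7 m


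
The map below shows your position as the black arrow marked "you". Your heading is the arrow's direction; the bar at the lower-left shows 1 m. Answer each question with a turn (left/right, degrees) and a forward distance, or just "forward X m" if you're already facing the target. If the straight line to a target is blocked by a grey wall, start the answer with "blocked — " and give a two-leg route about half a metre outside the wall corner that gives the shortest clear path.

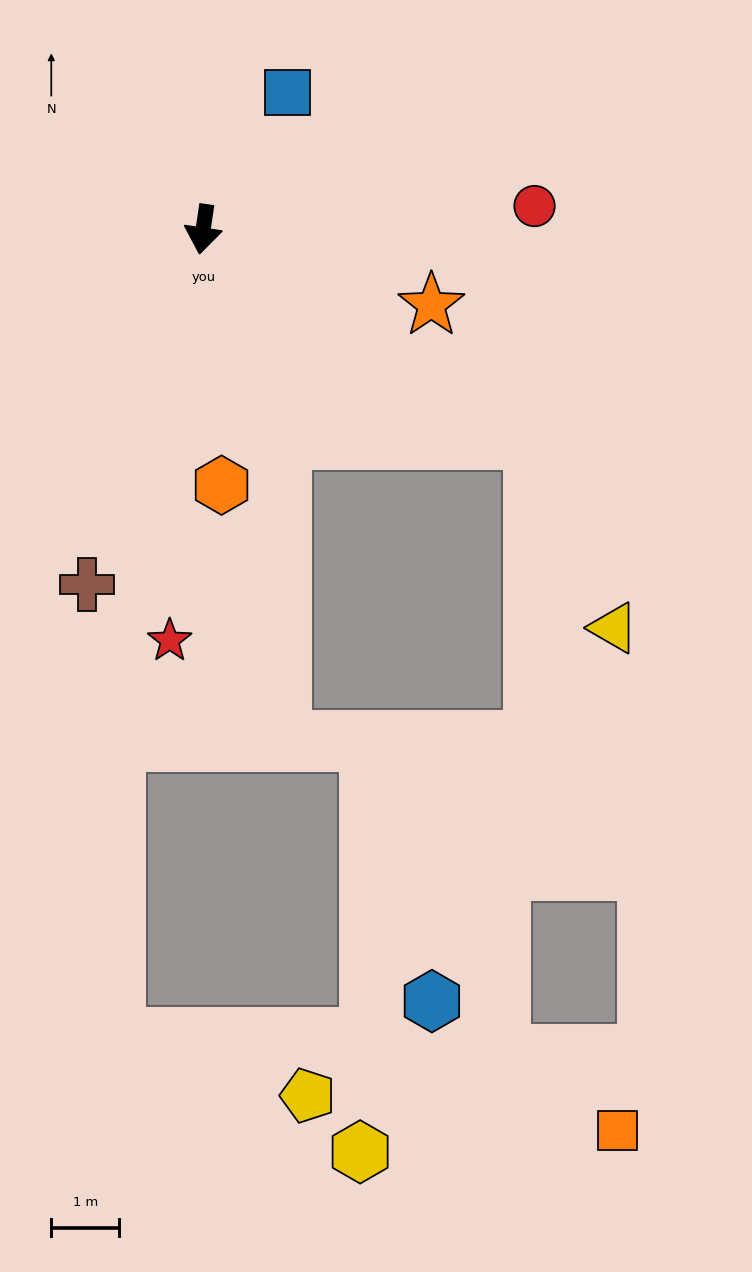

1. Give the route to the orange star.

turn left 80°, forward 3.5 m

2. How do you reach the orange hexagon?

turn left 13°, forward 3.8 m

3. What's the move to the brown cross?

turn right 10°, forward 5.5 m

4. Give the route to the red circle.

turn left 102°, forward 4.9 m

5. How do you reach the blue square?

turn left 157°, forward 2.4 m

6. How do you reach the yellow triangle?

blocked — turn left 66°, forward 5.7 m, then turn right 34°, forward 3.0 m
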